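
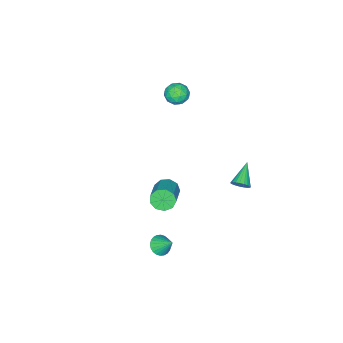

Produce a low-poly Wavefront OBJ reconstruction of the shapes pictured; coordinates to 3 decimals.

v -3.235 0.757 -2.405
v -2.884 0.461 -2.051
v -4.465 0.243 -1.615
v -2.9 0.674 -1.939
v -2.975 0.901 -1.907
v -3.095 1.103 -1.962
v -3.238 1.246 -2.093
v -3.382 1.304 -2.278
v -3.499 1.267 -2.485
v -3.572 1.142 -2.679
v -3.585 0.951 -2.825
v -3.539 0.726 -2.898
v -3.439 0.506 -2.887
v -3.305 0.33 -2.792
v -3.158 0.228 -2.63
v -3.025 0.217 -2.429
v -2.928 0.3 -2.225
v 2.539 0.315 1.744
v 2.947 0.163 1.195
v 4.209 0.972 1.908
v 3.801 1.125 2.456
v 2.721 0.579 1.121
v 3.983 1.388 1.834
v 2.411 0.872 1.339
v 3.673 1.681 2.051
v 2.16 0.904 1.745
v 3.422 1.713 2.458
v 2.087 0.661 2.151
v 3.349 1.47 2.864
v 2.225 0.256 2.366
v 3.487 1.065 3.079
v 2.51 -0.121 2.29
v 3.772 0.688 3.003
v 2.808 -0.294 1.958
v 4.07 0.515 2.671
v 2.981 -0.182 1.526
v 4.243 0.627 2.239
v 3.939 1.056 -1.607
v 4.211 0.64 -1.205
v 3.941 1.884 -0.753
v 4.412 0.746 -1.309
v 4.541 0.9 -1.458
v 4.578 1.077 -1.629
v 4.518 1.251 -1.798
v 4.369 1.395 -1.937
v 4.155 1.488 -2.027
v 3.908 1.515 -2.052
v 3.666 1.472 -2.01
v 3.465 1.366 -1.906
v 3.337 1.213 -1.757
v 3.299 1.035 -1.585
v 3.36 0.861 -1.417
v 3.508 0.717 -1.277
v 3.722 0.624 -1.188
v 3.969 0.597 -1.163
v -3.23 -2.948 3.387
v -2.549 -2.768 3.664
v -3.011 -4.132 3.616
v -2.33 -3.952 3.893
v -2.956 -3.753 4.269
v -3.092 -3.022 4.128
v -2.468 -3.878 3.152
v -2.604 -3.147 3.011
v -2.078 -3.343 3.519
v -2.38 -3.266 4.209
v -3.18 -3.634 3.071
v -3.482 -3.557 3.761
v -2.909 -2.754 3.506
v -2.651 -4.146 3.774
v -3.019 -4.029 3.995
v -2.619 -3.923 4.158
v -3.228 -2.903 3.778
v -2.827 -2.798 3.941
v -3.067 -3.376 4.296
v -2.733 -4.102 3.339
v -2.332 -3.997 3.502
v -2.941 -2.977 3.122
v -2.541 -2.871 3.285
v -2.493 -3.524 2.984
v -2.232 -2.987 3.583
v -2.103 -3.682 3.718
v -2.184 -3.639 3.282
v -2.264 -3.209 3.199
v -2.409 -2.941 3.989
v -2.28 -3.637 4.123
v -2.648 -3.52 4.344
v -2.728 -3.09 4.261
v -2.132 -3.279 3.904
v -3.28 -3.263 3.157
v -3.151 -3.959 3.291
v -2.832 -3.81 3.019
v -2.912 -3.38 2.936
v -3.457 -3.218 3.562
v -3.328 -3.913 3.697
v -3.296 -3.691 4.081
v -3.376 -3.261 3.998
v -3.428 -3.621 3.376
f 2 1 4
f 2 4 3
f 4 1 5
f 4 5 3
f 5 1 6
f 5 6 3
f 6 1 7
f 6 7 3
f 7 1 8
f 7 8 3
f 8 1 9
f 8 9 3
f 9 1 10
f 9 10 3
f 10 1 11
f 10 11 3
f 11 1 12
f 11 12 3
f 12 1 13
f 12 13 3
f 13 1 14
f 13 14 3
f 14 1 15
f 14 15 3
f 15 1 16
f 15 16 3
f 16 1 17
f 16 17 3
f 17 1 2
f 17 2 3
f 19 18 22
f 19 22 20
f 20 22 23
f 20 23 21
f 22 18 24
f 22 24 23
f 23 24 25
f 23 25 21
f 24 18 26
f 24 26 25
f 25 26 27
f 25 27 21
f 26 18 28
f 26 28 27
f 27 28 29
f 27 29 21
f 28 18 30
f 28 30 29
f 29 30 31
f 29 31 21
f 30 18 32
f 30 32 31
f 31 32 33
f 31 33 21
f 32 18 34
f 32 34 33
f 33 34 35
f 33 35 21
f 34 18 36
f 34 36 35
f 35 36 37
f 35 37 21
f 36 18 19
f 36 19 37
f 37 19 20
f 37 20 21
f 39 38 41
f 39 41 40
f 41 38 42
f 41 42 40
f 42 38 43
f 42 43 40
f 43 38 44
f 43 44 40
f 44 38 45
f 44 45 40
f 45 38 46
f 45 46 40
f 46 38 47
f 46 47 40
f 47 38 48
f 47 48 40
f 48 38 49
f 48 49 40
f 49 38 50
f 49 50 40
f 50 38 51
f 50 51 40
f 51 38 52
f 51 52 40
f 52 38 53
f 52 53 40
f 53 38 54
f 53 54 40
f 54 38 55
f 54 55 40
f 55 38 39
f 55 39 40
f 56 93 72
f 93 67 96
f 72 96 61
f 93 96 72
f 56 72 68
f 72 61 73
f 68 73 57
f 72 73 68
f 56 68 77
f 68 57 78
f 77 78 63
f 68 78 77
f 56 77 89
f 77 63 92
f 89 92 66
f 77 92 89
f 56 89 93
f 89 66 97
f 93 97 67
f 89 97 93
f 57 73 84
f 73 61 87
f 84 87 65
f 73 87 84
f 61 96 74
f 96 67 95
f 74 95 60
f 96 95 74
f 67 97 94
f 97 66 90
f 94 90 58
f 97 90 94
f 66 92 91
f 92 63 79
f 91 79 62
f 92 79 91
f 63 78 83
f 78 57 80
f 83 80 64
f 78 80 83
f 59 85 71
f 85 65 86
f 71 86 60
f 85 86 71
f 59 71 69
f 71 60 70
f 69 70 58
f 71 70 69
f 59 69 76
f 69 58 75
f 76 75 62
f 69 75 76
f 59 76 81
f 76 62 82
f 81 82 64
f 76 82 81
f 59 81 85
f 81 64 88
f 85 88 65
f 81 88 85
f 60 86 74
f 86 65 87
f 74 87 61
f 86 87 74
f 58 70 94
f 70 60 95
f 94 95 67
f 70 95 94
f 62 75 91
f 75 58 90
f 91 90 66
f 75 90 91
f 64 82 83
f 82 62 79
f 83 79 63
f 82 79 83
f 65 88 84
f 88 64 80
f 84 80 57
f 88 80 84



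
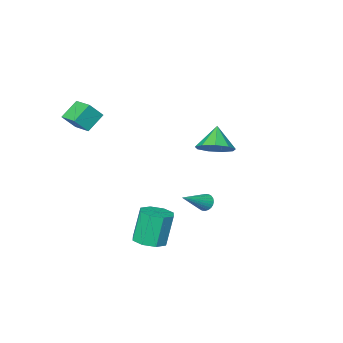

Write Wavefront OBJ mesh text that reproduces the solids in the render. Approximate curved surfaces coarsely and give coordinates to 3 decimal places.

v 1.008 3.702 -0.147
v 1.256 3.401 -0.49
v 2.512 3.878 0.787
v 1.285 3.585 -0.571
v 1.271 3.787 -0.587
v 1.218 3.975 -0.537
v 1.132 4.123 -0.427
v 1.028 4.206 -0.274
v 0.92 4.213 -0.102
v 0.826 4.142 0.063
v 0.759 4.004 0.196
v 0.731 3.82 0.277
v 0.744 3.618 0.293
v 0.798 3.429 0.242
v 0.883 3.282 0.132
v 0.988 3.198 -0.02
v 1.095 3.192 -0.192
v 1.189 3.263 -0.357
v -3.062 -1.051 0.202
v -2.583 -0.391 0.894
v -3.718 -1.789 1.358
v -3.234 -0.119 0.699
v -3.805 -0.284 0.271
v -4.028 -0.807 -0.19
v -3.799 -1.445 -0.467
v -3.226 -1.898 -0.431
v -2.576 -1.955 -0.099
v -2.154 -1.59 0.374
v -2.157 -0.972 0.766
v 2.681 1.302 -3.543
v 3.426 1.772 -3.314
v 2.904 1.688 -1.447
v 2.159 1.218 -1.677
v 2.881 2.185 -3.447
v 2.359 2.1 -1.581
v 2.219 2.08 -3.637
v 1.697 1.996 -1.771
v 1.828 1.52 -3.772
v 1.306 1.436 -1.906
v 1.936 0.832 -3.773
v 1.414 0.748 -1.906
v 2.481 0.42 -3.639
v 1.959 0.335 -1.773
v 3.143 0.524 -3.449
v 2.621 0.44 -1.583
v 3.534 1.084 -3.314
v 3.012 1 -1.448
v 2.708 -3.941 3.475
v 3.414 -4.101 4.33
v 2.713 -2.702 3.704
v 3.418 -2.862 4.559
v 3.702 -3.798 2.681
v 4.407 -3.958 3.536
v 3.706 -2.559 2.91
v 4.412 -2.719 3.765
f 2 1 4
f 2 4 3
f 4 1 5
f 4 5 3
f 5 1 6
f 5 6 3
f 6 1 7
f 6 7 3
f 7 1 8
f 7 8 3
f 8 1 9
f 8 9 3
f 9 1 10
f 9 10 3
f 10 1 11
f 10 11 3
f 11 1 12
f 11 12 3
f 12 1 13
f 12 13 3
f 13 1 14
f 13 14 3
f 14 1 15
f 14 15 3
f 15 1 16
f 15 16 3
f 16 1 17
f 16 17 3
f 17 1 18
f 17 18 3
f 18 1 2
f 18 2 3
f 20 19 22
f 20 22 21
f 22 19 23
f 22 23 21
f 23 19 24
f 23 24 21
f 24 19 25
f 24 25 21
f 25 19 26
f 25 26 21
f 26 19 27
f 26 27 21
f 27 19 28
f 27 28 21
f 28 19 29
f 28 29 21
f 29 19 20
f 29 20 21
f 31 30 34
f 31 34 32
f 32 34 35
f 32 35 33
f 34 30 36
f 34 36 35
f 35 36 37
f 35 37 33
f 36 30 38
f 36 38 37
f 37 38 39
f 37 39 33
f 38 30 40
f 38 40 39
f 39 40 41
f 39 41 33
f 40 30 42
f 40 42 41
f 41 42 43
f 41 43 33
f 42 30 44
f 42 44 43
f 43 44 45
f 43 45 33
f 44 30 46
f 44 46 45
f 45 46 47
f 45 47 33
f 46 30 31
f 46 31 47
f 47 31 32
f 47 32 33
f 49 51 48
f 52 49 48
f 48 51 50
f 50 52 48
f 49 55 51
f 53 49 52
f 53 55 49
f 51 55 50
f 54 52 50
f 50 55 54
f 54 53 52
f 55 53 54



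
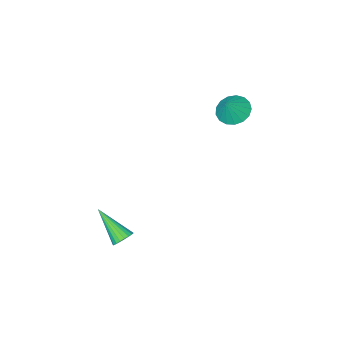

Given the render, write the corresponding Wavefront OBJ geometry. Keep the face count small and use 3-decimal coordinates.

v 2.454 1.131 -3.337
v 2.949 1.061 -3.568
v 2.826 -0.291 -2.103
v 2.994 1.214 -3.404
v 2.946 1.353 -3.229
v 2.812 1.454 -3.073
v 2.617 1.499 -2.962
v 2.394 1.481 -2.917
v 2.181 1.402 -2.944
v 2.015 1.276 -3.039
v 1.926 1.125 -3.185
v 1.927 0.975 -3.358
v 2.02 0.853 -3.528
v 2.188 0.778 -3.664
v 2.401 0.765 -3.744
v 2.624 0.815 -3.754
v 2.818 0.919 -3.691
v -3.705 0.769 2.353
v -3.07 0.318 2.04
v -3.095 0.991 3.267
v -3 0.689 1.903
v -3.092 1.079 1.869
v -3.324 1.398 1.947
v -3.644 1.573 2.117
v -3.977 1.563 2.342
v -4.248 1.372 2.569
v -4.394 1.043 2.747
v -4.383 0.65 2.835
v -4.216 0.285 2.812
v -3.932 0.031 2.684
v -3.596 -0.054 2.481
v -3.284 0.049 2.248
f 2 1 4
f 2 4 3
f 4 1 5
f 4 5 3
f 5 1 6
f 5 6 3
f 6 1 7
f 6 7 3
f 7 1 8
f 7 8 3
f 8 1 9
f 8 9 3
f 9 1 10
f 9 10 3
f 10 1 11
f 10 11 3
f 11 1 12
f 11 12 3
f 12 1 13
f 12 13 3
f 13 1 14
f 13 14 3
f 14 1 15
f 14 15 3
f 15 1 16
f 15 16 3
f 16 1 17
f 16 17 3
f 17 1 2
f 17 2 3
f 19 18 21
f 19 21 20
f 21 18 22
f 21 22 20
f 22 18 23
f 22 23 20
f 23 18 24
f 23 24 20
f 24 18 25
f 24 25 20
f 25 18 26
f 25 26 20
f 26 18 27
f 26 27 20
f 27 18 28
f 27 28 20
f 28 18 29
f 28 29 20
f 29 18 30
f 29 30 20
f 30 18 31
f 30 31 20
f 31 18 32
f 31 32 20
f 32 18 19
f 32 19 20



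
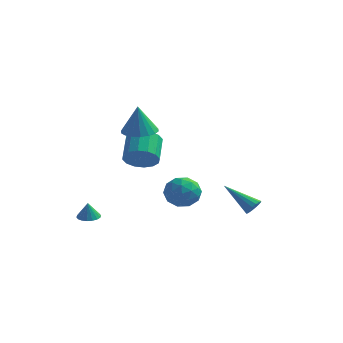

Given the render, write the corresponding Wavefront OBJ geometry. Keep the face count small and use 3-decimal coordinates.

v -2.115 1.759 1.642
v -1.324 1.084 1.659
v -2.205 1.701 3.498
v -1.11 1.494 1.682
v -1.095 1.956 1.697
v -1.283 2.38 1.701
v -1.635 2.68 1.693
v -2.082 2.798 1.675
v -2.536 2.71 1.65
v -2.906 2.433 1.624
v -3.12 2.023 1.601
v -3.134 1.561 1.586
v -2.947 1.138 1.582
v -2.595 0.838 1.59
v -2.148 0.72 1.608
v -1.694 0.808 1.633
v 0.44 3.105 -2.278
v 1.129 2.241 -2.42
v -0.769 2.319 -3.36
v -0.08 1.455 -3.502
v -0.563 1.625 -2.513
v 0.184 2.111 -1.844
v 0.176 2.449 -3.936
v 0.923 2.935 -3.267
v 0.966 1.835 -3.445
v 0.509 1.326 -2.565
v -0.149 3.234 -3.215
v -0.606 2.725 -2.335
v 0.891 2.742 -2.254
v -0.531 1.818 -3.526
v -0.815 1.918 -2.944
v -0.41 1.41 -3.028
v 0.335 2.666 -1.915
v 0.74 2.158 -1.999
v -0.255 1.796 -2.053
v -0.38 2.402 -3.781
v 0.025 1.894 -3.865
v 0.77 3.15 -2.752
v 1.175 2.642 -2.836
v 0.615 2.764 -3.727
v 1.2 1.995 -2.94
v 0.489 1.533 -3.576
v 0.639 2.118 -3.831
v 1.079 2.403 -3.438
v 0.931 1.696 -2.423
v 0.22 1.234 -3.059
v -0.064 1.335 -2.477
v 0.376 1.62 -2.084
v 0.835 1.458 -3.025
v 0.14 3.326 -2.721
v -0.571 2.864 -3.357
v -0.016 2.94 -3.696
v 0.424 3.225 -3.303
v -0.129 3.027 -2.204
v -0.84 2.565 -2.84
v -0.719 2.157 -2.342
v -0.279 2.442 -1.949
v -0.475 3.102 -2.755
v 4.586 1.458 -2.986
v 4.911 1.705 -2.56
v 2.774 1.762 -1.774
v 4.829 1.937 -2.741
v 4.682 2.04 -2.988
v 4.508 1.988 -3.234
v 4.356 1.793 -3.413
v 4.265 1.509 -3.478
v 4.26 1.211 -3.411
v 4.342 0.979 -3.23
v 4.49 0.876 -2.983
v 4.663 0.929 -2.737
v 4.816 1.123 -2.558
v 4.907 1.407 -2.493
v -2.984 -3.297 -2.844
v -2.385 -3.549 -2.853
v -2.996 -3.363 -1.836
v -2.335 -3.264 -2.834
v -2.414 -2.987 -2.817
v -2.606 -2.77 -2.805
v -2.872 -2.659 -2.801
v -3.161 -2.673 -2.806
v -3.415 -2.812 -2.818
v -3.583 -3.046 -2.835
v -3.633 -3.331 -2.854
v -3.554 -3.608 -2.871
v -3.362 -3.825 -2.882
v -3.096 -3.936 -2.886
v -2.807 -3.922 -2.882
v -2.553 -3.783 -2.87
v -2.582 3.048 -1.089
v -1.662 2.949 -0.572
v -2.037 4.353 0.365
v -2.958 4.452 -0.151
v -1.549 3.268 -1.004
v -1.924 4.672 -0.067
v -1.713 3.528 -1.459
v -2.088 4.932 -0.521
v -2.109 3.659 -1.815
v -2.485 5.063 -0.877
v -2.633 3.626 -1.976
v -3.008 5.031 -1.038
v -3.143 3.439 -1.899
v -3.518 4.843 -0.961
v -3.503 3.147 -1.605
v -3.878 4.551 -0.668
v -3.616 2.828 -1.173
v -3.991 4.232 -0.236
v -3.452 2.568 -0.719
v -3.827 3.972 0.219
v -3.055 2.437 -0.363
v -3.431 3.841 0.575
v -2.532 2.469 -0.202
v -2.907 3.874 0.736
v -2.022 2.657 -0.279
v -2.397 4.061 0.659
f 2 1 4
f 2 4 3
f 4 1 5
f 4 5 3
f 5 1 6
f 5 6 3
f 6 1 7
f 6 7 3
f 7 1 8
f 7 8 3
f 8 1 9
f 8 9 3
f 9 1 10
f 9 10 3
f 10 1 11
f 10 11 3
f 11 1 12
f 11 12 3
f 12 1 13
f 12 13 3
f 13 1 14
f 13 14 3
f 14 1 15
f 14 15 3
f 15 1 16
f 15 16 3
f 16 1 2
f 16 2 3
f 17 54 33
f 54 28 57
f 33 57 22
f 54 57 33
f 17 33 29
f 33 22 34
f 29 34 18
f 33 34 29
f 17 29 38
f 29 18 39
f 38 39 24
f 29 39 38
f 17 38 50
f 38 24 53
f 50 53 27
f 38 53 50
f 17 50 54
f 50 27 58
f 54 58 28
f 50 58 54
f 18 34 45
f 34 22 48
f 45 48 26
f 34 48 45
f 22 57 35
f 57 28 56
f 35 56 21
f 57 56 35
f 28 58 55
f 58 27 51
f 55 51 19
f 58 51 55
f 27 53 52
f 53 24 40
f 52 40 23
f 53 40 52
f 24 39 44
f 39 18 41
f 44 41 25
f 39 41 44
f 20 46 32
f 46 26 47
f 32 47 21
f 46 47 32
f 20 32 30
f 32 21 31
f 30 31 19
f 32 31 30
f 20 30 37
f 30 19 36
f 37 36 23
f 30 36 37
f 20 37 42
f 37 23 43
f 42 43 25
f 37 43 42
f 20 42 46
f 42 25 49
f 46 49 26
f 42 49 46
f 21 47 35
f 47 26 48
f 35 48 22
f 47 48 35
f 19 31 55
f 31 21 56
f 55 56 28
f 31 56 55
f 23 36 52
f 36 19 51
f 52 51 27
f 36 51 52
f 25 43 44
f 43 23 40
f 44 40 24
f 43 40 44
f 26 49 45
f 49 25 41
f 45 41 18
f 49 41 45
f 60 59 62
f 60 62 61
f 62 59 63
f 62 63 61
f 63 59 64
f 63 64 61
f 64 59 65
f 64 65 61
f 65 59 66
f 65 66 61
f 66 59 67
f 66 67 61
f 67 59 68
f 67 68 61
f 68 59 69
f 68 69 61
f 69 59 70
f 69 70 61
f 70 59 71
f 70 71 61
f 71 59 72
f 71 72 61
f 72 59 60
f 72 60 61
f 74 73 76
f 74 76 75
f 76 73 77
f 76 77 75
f 77 73 78
f 77 78 75
f 78 73 79
f 78 79 75
f 79 73 80
f 79 80 75
f 80 73 81
f 80 81 75
f 81 73 82
f 81 82 75
f 82 73 83
f 82 83 75
f 83 73 84
f 83 84 75
f 84 73 85
f 84 85 75
f 85 73 86
f 85 86 75
f 86 73 87
f 86 87 75
f 87 73 88
f 87 88 75
f 88 73 74
f 88 74 75
f 90 89 93
f 90 93 91
f 91 93 94
f 91 94 92
f 93 89 95
f 93 95 94
f 94 95 96
f 94 96 92
f 95 89 97
f 95 97 96
f 96 97 98
f 96 98 92
f 97 89 99
f 97 99 98
f 98 99 100
f 98 100 92
f 99 89 101
f 99 101 100
f 100 101 102
f 100 102 92
f 101 89 103
f 101 103 102
f 102 103 104
f 102 104 92
f 103 89 105
f 103 105 104
f 104 105 106
f 104 106 92
f 105 89 107
f 105 107 106
f 106 107 108
f 106 108 92
f 107 89 109
f 107 109 108
f 108 109 110
f 108 110 92
f 109 89 111
f 109 111 110
f 110 111 112
f 110 112 92
f 111 89 113
f 111 113 112
f 112 113 114
f 112 114 92
f 113 89 90
f 113 90 114
f 114 90 91
f 114 91 92



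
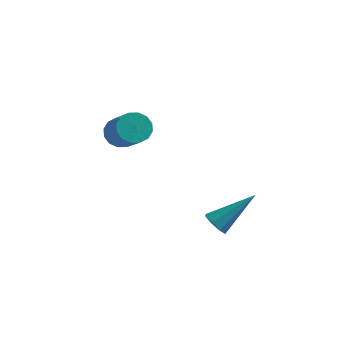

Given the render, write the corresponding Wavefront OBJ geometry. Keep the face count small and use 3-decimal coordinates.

v -4.353 3.625 -0.671
v -3.868 4.041 -0.641
v -3.082 3.052 0.42
v -3.567 2.635 0.391
v -4.076 4.134 -0.401
v -3.29 3.145 0.661
v -4.358 4.091 -0.233
v -3.572 3.102 0.829
v -4.639 3.922 -0.182
v -3.853 2.933 0.88
v -4.843 3.674 -0.262
v -4.057 2.685 0.8
v -4.916 3.413 -0.452
v -4.13 2.424 0.61
v -4.838 3.208 -0.7
v -4.052 2.219 0.361
v -4.63 3.115 -0.941
v -3.844 2.126 0.121
v -4.348 3.158 -1.109
v -3.562 2.169 -0.047
v -4.067 3.327 -1.16
v -3.281 2.338 -0.098
v -3.863 3.575 -1.08
v -3.077 2.586 -0.018
v -3.79 3.836 -0.89
v -3.004 2.847 0.172
v -0.447 1.466 -3.008
v -0.048 1.227 -3.239
v 0.687 2.294 -1.912
v -0.136 1.575 -3.411
v -0.407 1.859 -3.346
v -0.701 1.914 -3.083
v -0.846 1.706 -2.776
v -0.757 1.358 -2.605
v -0.486 1.073 -2.669
v -0.193 1.019 -2.932
f 2 1 5
f 2 5 3
f 3 5 6
f 3 6 4
f 5 1 7
f 5 7 6
f 6 7 8
f 6 8 4
f 7 1 9
f 7 9 8
f 8 9 10
f 8 10 4
f 9 1 11
f 9 11 10
f 10 11 12
f 10 12 4
f 11 1 13
f 11 13 12
f 12 13 14
f 12 14 4
f 13 1 15
f 13 15 14
f 14 15 16
f 14 16 4
f 15 1 17
f 15 17 16
f 16 17 18
f 16 18 4
f 17 1 19
f 17 19 18
f 18 19 20
f 18 20 4
f 19 1 21
f 19 21 20
f 20 21 22
f 20 22 4
f 21 1 23
f 21 23 22
f 22 23 24
f 22 24 4
f 23 1 25
f 23 25 24
f 24 25 26
f 24 26 4
f 25 1 2
f 25 2 26
f 26 2 3
f 26 3 4
f 28 27 30
f 28 30 29
f 30 27 31
f 30 31 29
f 31 27 32
f 31 32 29
f 32 27 33
f 32 33 29
f 33 27 34
f 33 34 29
f 34 27 35
f 34 35 29
f 35 27 36
f 35 36 29
f 36 27 28
f 36 28 29



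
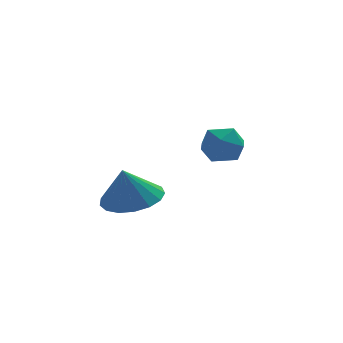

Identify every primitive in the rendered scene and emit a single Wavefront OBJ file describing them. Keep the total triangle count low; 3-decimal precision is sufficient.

v -1.688 -1.119 3.037
v -0.98 -0.471 3.281
v -1.992 -1.241 4.243
v -1.363 -0.2 3.212
v -1.82 -0.14 3.102
v -2.247 -0.305 2.978
v -2.546 -0.655 2.867
v -2.648 -1.112 2.795
v -2.53 -1.571 2.779
v -2.219 -1.926 2.821
v -1.786 -2.096 2.913
v -1.331 -2.043 3.034
v -0.958 -1.777 3.155
v -0.752 -1.361 3.249
v -0.76 -0.89 3.294
v 0.93 1.555 3.712
v 1.223 1.969 4.356
v 2.117 1.631 3.124
v 2.41 2.045 3.768
v 2.215 1.252 3.844
v 1.481 1.205 4.208
v 1.859 2.395 3.272
v 1.125 2.348 3.636
v 1.797 2.488 4.085
v 2.017 1.782 4.438
v 1.323 1.818 3.042
v 1.543 1.112 3.395
f 2 1 4
f 2 4 3
f 4 1 5
f 4 5 3
f 5 1 6
f 5 6 3
f 6 1 7
f 6 7 3
f 7 1 8
f 7 8 3
f 8 1 9
f 8 9 3
f 9 1 10
f 9 10 3
f 10 1 11
f 10 11 3
f 11 1 12
f 11 12 3
f 12 1 13
f 12 13 3
f 13 1 14
f 13 14 3
f 14 1 15
f 14 15 3
f 15 1 2
f 15 2 3
f 16 27 21
f 16 21 17
f 16 17 23
f 16 23 26
f 16 26 27
f 17 21 25
f 21 27 20
f 27 26 18
f 26 23 22
f 23 17 24
f 19 25 20
f 19 20 18
f 19 18 22
f 19 22 24
f 19 24 25
f 20 25 21
f 18 20 27
f 22 18 26
f 24 22 23
f 25 24 17



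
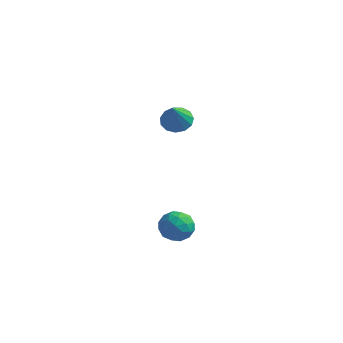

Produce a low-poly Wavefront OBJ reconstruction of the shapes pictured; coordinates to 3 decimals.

v -2.467 3.65 -0.965
v -1.656 3.678 -1.139
v -2.113 2.55 0.505
v -1.741 4.036 -0.851
v -2.056 4.272 -0.598
v -2.502 4.31 -0.462
v -2.937 4.139 -0.486
v -3.222 3.813 -0.661
v -3.268 3.435 -0.933
v -3.059 3.126 -1.215
v -2.663 2.983 -1.418
v -2.204 3.052 -1.476
v -1.829 3.311 -1.373
v 1.172 -2.191 -4.408
v 1.843 -2.461 -3.883
v 0.237 -2.939 -3.597
v 0.908 -3.209 -3.072
v 0.654 -2.352 -3.067
v 1.232 -1.89 -3.568
v 0.848 -3.51 -3.912
v 1.426 -3.048 -4.413
v 1.643 -3.277 -3.577
v 1.523 -2.561 -3.055
v 0.557 -2.839 -4.425
v 0.437 -2.123 -3.903
v 1.589 -2.26 -4.217
v 0.491 -3.14 -3.263
v 0.341 -2.636 -3.26
v 0.736 -2.795 -2.952
v 1.23 -1.925 -4.031
v 1.625 -2.084 -3.723
v 0.926 -2.02 -3.243
v 0.455 -3.316 -3.757
v 0.85 -3.475 -3.449
v 1.344 -2.605 -4.528
v 1.739 -2.764 -4.22
v 1.154 -3.38 -4.237
v 1.866 -2.899 -3.728
v 1.317 -3.338 -3.252
v 1.281 -3.515 -3.745
v 1.621 -3.243 -4.04
v 1.796 -2.478 -3.421
v 1.247 -2.918 -2.945
v 1.097 -2.414 -2.942
v 1.437 -2.142 -3.236
v 1.678 -2.957 -3.241
v 0.833 -2.482 -4.535
v 0.284 -2.922 -4.059
v 0.643 -3.258 -4.244
v 0.983 -2.986 -4.538
v 0.763 -2.062 -4.228
v 0.214 -2.501 -3.752
v 0.459 -2.157 -3.44
v 0.799 -1.885 -3.735
v 0.402 -2.443 -4.239
f 2 1 4
f 2 4 3
f 4 1 5
f 4 5 3
f 5 1 6
f 5 6 3
f 6 1 7
f 6 7 3
f 7 1 8
f 7 8 3
f 8 1 9
f 8 9 3
f 9 1 10
f 9 10 3
f 10 1 11
f 10 11 3
f 11 1 12
f 11 12 3
f 12 1 13
f 12 13 3
f 13 1 2
f 13 2 3
f 14 51 30
f 51 25 54
f 30 54 19
f 51 54 30
f 14 30 26
f 30 19 31
f 26 31 15
f 30 31 26
f 14 26 35
f 26 15 36
f 35 36 21
f 26 36 35
f 14 35 47
f 35 21 50
f 47 50 24
f 35 50 47
f 14 47 51
f 47 24 55
f 51 55 25
f 47 55 51
f 15 31 42
f 31 19 45
f 42 45 23
f 31 45 42
f 19 54 32
f 54 25 53
f 32 53 18
f 54 53 32
f 25 55 52
f 55 24 48
f 52 48 16
f 55 48 52
f 24 50 49
f 50 21 37
f 49 37 20
f 50 37 49
f 21 36 41
f 36 15 38
f 41 38 22
f 36 38 41
f 17 43 29
f 43 23 44
f 29 44 18
f 43 44 29
f 17 29 27
f 29 18 28
f 27 28 16
f 29 28 27
f 17 27 34
f 27 16 33
f 34 33 20
f 27 33 34
f 17 34 39
f 34 20 40
f 39 40 22
f 34 40 39
f 17 39 43
f 39 22 46
f 43 46 23
f 39 46 43
f 18 44 32
f 44 23 45
f 32 45 19
f 44 45 32
f 16 28 52
f 28 18 53
f 52 53 25
f 28 53 52
f 20 33 49
f 33 16 48
f 49 48 24
f 33 48 49
f 22 40 41
f 40 20 37
f 41 37 21
f 40 37 41
f 23 46 42
f 46 22 38
f 42 38 15
f 46 38 42



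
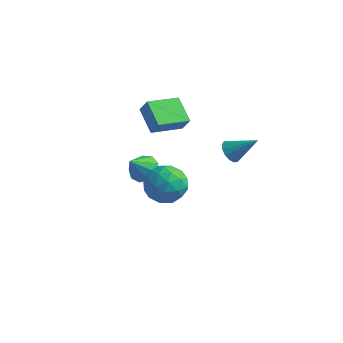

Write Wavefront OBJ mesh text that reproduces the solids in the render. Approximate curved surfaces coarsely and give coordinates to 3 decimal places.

v 0.458 -0.999 3.393
v 1.27 -1.034 4.125
v 0.47 -2.766 3.295
v 1.282 -2.801 4.027
v 0.281 -2.487 4.335
v 0.273 -1.395 4.396
v 1.467 -2.405 3.024
v 1.459 -1.313 3.085
v 1.893 -1.903 3.897
v 1.161 -1.954 4.707
v 0.579 -1.846 2.713
v -0.153 -1.897 3.523
v 0.862 -0.862 3.768
v 0.878 -2.938 3.652
v 0.289 -2.754 3.833
v 0.766 -2.774 4.264
v 0.277 -1.074 3.927
v 0.754 -1.094 4.357
v 0.173 -1.948 4.481
v 0.986 -2.706 3.063
v 1.463 -2.726 3.493
v 0.974 -1.026 3.156
v 1.451 -1.046 3.587
v 1.567 -1.852 2.939
v 1.706 -1.393 4.064
v 1.714 -2.431 4.006
v 1.822 -2.199 3.417
v 1.817 -1.557 3.452
v 1.276 -1.423 4.54
v 1.283 -2.461 4.482
v 0.695 -2.276 4.664
v 0.69 -1.635 4.699
v 1.642 -1.933 4.406
v 0.457 -1.339 2.938
v 0.464 -2.377 2.88
v 1.05 -2.165 2.721
v 1.045 -1.524 2.756
v 0.026 -1.369 3.414
v 0.034 -2.407 3.356
v -0.077 -2.243 3.968
v -0.082 -1.601 4.003
v 0.098 -1.867 3.014
v -3.184 3.473 3.477
v -2.734 3.4 4.288
v -2.204 4.913 3.062
v -1.754 4.84 3.873
v -2.126 2.56 2.807
v -1.676 2.487 3.618
v -1.146 4 2.392
v -0.696 3.927 3.203
v -2.292 2.09 0.351
v -1.497 1.945 0.488
v -2.628 1.29 1.449
v -1.661 2.402 0.77
v -2.12 2.712 0.856
v -2.66 2.732 0.706
v -3.028 2.451 0.389
v -3.052 2.001 0.054
v -2.721 1.593 -0.142
v -2.189 1.418 -0.107
v -1.706 1.557 0.141
v 1.928 2.874 2.683
v 2.319 3.017 2.171
v 3.152 3.226 3.717
v 2.167 3.312 2.251
v 1.951 3.49 2.447
v 1.729 3.503 2.706
v 1.56 3.348 2.959
v 1.489 3.065 3.138
v 1.537 2.732 3.195
v 1.689 2.437 3.116
v 1.905 2.259 2.92
v 2.127 2.246 2.661
v 2.296 2.401 2.408
v 2.367 2.683 2.229
f 1 38 17
f 38 12 41
f 17 41 6
f 38 41 17
f 1 17 13
f 17 6 18
f 13 18 2
f 17 18 13
f 1 13 22
f 13 2 23
f 22 23 8
f 13 23 22
f 1 22 34
f 22 8 37
f 34 37 11
f 22 37 34
f 1 34 38
f 34 11 42
f 38 42 12
f 34 42 38
f 2 18 29
f 18 6 32
f 29 32 10
f 18 32 29
f 6 41 19
f 41 12 40
f 19 40 5
f 41 40 19
f 12 42 39
f 42 11 35
f 39 35 3
f 42 35 39
f 11 37 36
f 37 8 24
f 36 24 7
f 37 24 36
f 8 23 28
f 23 2 25
f 28 25 9
f 23 25 28
f 4 30 16
f 30 10 31
f 16 31 5
f 30 31 16
f 4 16 14
f 16 5 15
f 14 15 3
f 16 15 14
f 4 14 21
f 14 3 20
f 21 20 7
f 14 20 21
f 4 21 26
f 21 7 27
f 26 27 9
f 21 27 26
f 4 26 30
f 26 9 33
f 30 33 10
f 26 33 30
f 5 31 19
f 31 10 32
f 19 32 6
f 31 32 19
f 3 15 39
f 15 5 40
f 39 40 12
f 15 40 39
f 7 20 36
f 20 3 35
f 36 35 11
f 20 35 36
f 9 27 28
f 27 7 24
f 28 24 8
f 27 24 28
f 10 33 29
f 33 9 25
f 29 25 2
f 33 25 29
f 44 46 43
f 47 44 43
f 43 46 45
f 45 47 43
f 44 50 46
f 48 44 47
f 48 50 44
f 46 50 45
f 49 47 45
f 45 50 49
f 49 48 47
f 50 48 49
f 52 51 54
f 52 54 53
f 54 51 55
f 54 55 53
f 55 51 56
f 55 56 53
f 56 51 57
f 56 57 53
f 57 51 58
f 57 58 53
f 58 51 59
f 58 59 53
f 59 51 60
f 59 60 53
f 60 51 61
f 60 61 53
f 61 51 52
f 61 52 53
f 63 62 65
f 63 65 64
f 65 62 66
f 65 66 64
f 66 62 67
f 66 67 64
f 67 62 68
f 67 68 64
f 68 62 69
f 68 69 64
f 69 62 70
f 69 70 64
f 70 62 71
f 70 71 64
f 71 62 72
f 71 72 64
f 72 62 73
f 72 73 64
f 73 62 74
f 73 74 64
f 74 62 75
f 74 75 64
f 75 62 63
f 75 63 64



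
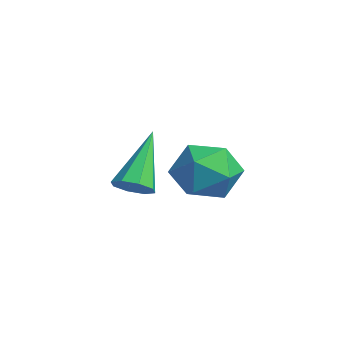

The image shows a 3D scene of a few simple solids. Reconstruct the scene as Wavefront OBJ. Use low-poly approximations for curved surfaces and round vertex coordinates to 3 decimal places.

v -2.894 3.851 0.113
v -2.057 4.198 -0.333
v -2.463 2.322 -0.267
v -1.626 2.669 -0.713
v -1.724 2.726 0.29
v -1.99 3.671 0.525
v -2.53 2.849 -1.125
v -2.796 3.794 -0.89
v -1.833 3.579 -1.098
v -1.334 3.502 -0.224
v -3.186 3.018 -0.376
v -2.687 2.941 0.498
v -0.323 0.644 0.233
v -0.096 0.281 0.579
v -1.177 1.456 1.647
v 0.142 0.624 0.526
v 0.108 0.979 0.302
v -0.178 1.137 0.038
v -0.55 1.007 -0.112
v -0.788 0.665 -0.059
v -0.754 0.31 0.165
v -0.468 0.151 0.429
f 1 12 6
f 1 6 2
f 1 2 8
f 1 8 11
f 1 11 12
f 2 6 10
f 6 12 5
f 12 11 3
f 11 8 7
f 8 2 9
f 4 10 5
f 4 5 3
f 4 3 7
f 4 7 9
f 4 9 10
f 5 10 6
f 3 5 12
f 7 3 11
f 9 7 8
f 10 9 2
f 14 13 16
f 14 16 15
f 16 13 17
f 16 17 15
f 17 13 18
f 17 18 15
f 18 13 19
f 18 19 15
f 19 13 20
f 19 20 15
f 20 13 21
f 20 21 15
f 21 13 22
f 21 22 15
f 22 13 14
f 22 14 15



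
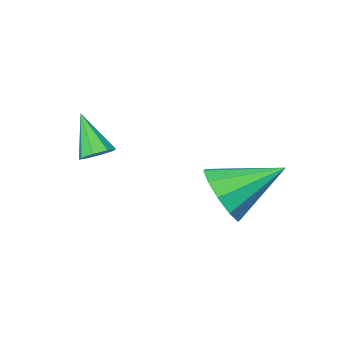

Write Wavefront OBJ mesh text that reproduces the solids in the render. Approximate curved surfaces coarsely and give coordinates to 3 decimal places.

v -3.078 2.222 1.708
v -2.532 2.393 2.503
v -4.602 2.878 2.612
v -2.522 2.891 2.158
v -2.724 3.133 1.641
v -3.062 3.027 1.15
v -3.406 2.613 0.871
v -3.624 2.05 0.912
v -3.634 1.552 1.257
v -3.431 1.31 1.774
v -3.094 1.416 2.266
v -2.75 1.83 2.544
v -0.726 -0.164 2.75
v -0.214 -0.095 2.81
v -0.734 -1.076 3.85
v -0.429 0.164 3.023
v -0.817 0.231 3.076
v -1.153 0.067 2.938
v -1.238 -0.232 2.689
v -1.024 -0.491 2.476
v -0.635 -0.558 2.423
v -0.3 -0.394 2.561
f 2 1 4
f 2 4 3
f 4 1 5
f 4 5 3
f 5 1 6
f 5 6 3
f 6 1 7
f 6 7 3
f 7 1 8
f 7 8 3
f 8 1 9
f 8 9 3
f 9 1 10
f 9 10 3
f 10 1 11
f 10 11 3
f 11 1 12
f 11 12 3
f 12 1 2
f 12 2 3
f 14 13 16
f 14 16 15
f 16 13 17
f 16 17 15
f 17 13 18
f 17 18 15
f 18 13 19
f 18 19 15
f 19 13 20
f 19 20 15
f 20 13 21
f 20 21 15
f 21 13 22
f 21 22 15
f 22 13 14
f 22 14 15



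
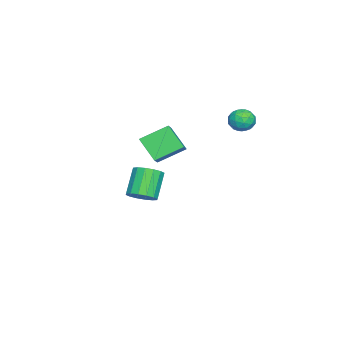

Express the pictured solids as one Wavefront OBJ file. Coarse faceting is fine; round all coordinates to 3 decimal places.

v -1.815 2.097 1.769
v -1.337 1.796 1.314
v -2.443 1.104 1.766
v -1.965 0.803 1.311
v -1.773 0.946 1.996
v -1.386 1.559 1.998
v -2.394 1.341 1.082
v -2.007 1.954 1.084
v -1.695 1.329 0.889
v -1.311 1.084 1.454
v -2.469 1.816 1.626
v -2.085 1.571 2.191
v -1.521 2.033 1.542
v -2.259 0.867 1.538
v -2.146 0.951 1.941
v -1.865 0.774 1.674
v -1.55 1.894 1.944
v -1.269 1.717 1.676
v -1.525 1.218 2.077
v -2.511 1.183 1.404
v -2.23 1.006 1.136
v -1.915 2.126 1.406
v -1.634 1.949 1.139
v -2.255 1.682 1.003
v -1.451 1.582 1.025
v -1.819 0.999 1.023
v -2.072 1.315 0.888
v -1.844 1.675 0.889
v -1.225 1.438 1.357
v -1.594 0.855 1.355
v -1.481 0.939 1.758
v -1.253 1.299 1.759
v -1.435 1.164 1.107
v -2.186 2.045 1.725
v -2.555 1.462 1.723
v -2.527 1.601 1.321
v -2.299 1.961 1.322
v -1.961 1.901 2.057
v -2.329 1.318 2.055
v -1.936 1.225 2.191
v -1.708 1.585 2.192
v -2.345 1.736 1.973
v -1.046 -3.327 -4.084
v -0.432 -3.297 -3.557
v -1.519 -3.283 -2.289
v -2.134 -3.313 -2.816
v -0.523 -2.896 -3.64
v -1.611 -2.882 -2.372
v -0.755 -2.611 -3.842
v -1.842 -2.597 -2.574
v -1.065 -2.517 -4.108
v -2.152 -2.504 -2.841
v -1.37 -2.641 -4.368
v -2.457 -2.627 -3.101
v -1.588 -2.948 -4.552
v -2.675 -2.935 -3.285
v -1.661 -3.357 -4.611
v -2.748 -3.343 -3.343
v -1.569 -3.758 -4.528
v -2.657 -3.744 -3.26
v -1.338 -4.043 -4.326
v -2.425 -4.029 -3.058
v -1.028 -4.136 -4.059
v -2.115 -4.123 -2.792
v -0.723 -4.013 -3.799
v -1.81 -3.999 -2.532
v -0.505 -3.705 -3.615
v -1.592 -3.692 -2.348
v 3.813 -1.826 2.567
v 3.144 -0.648 3.279
v 2.883 -1.978 1.944
v 2.213 -0.801 2.656
v 4.327 -0.939 1.584
v 3.657 0.238 2.296
v 3.396 -1.092 0.961
v 2.727 0.086 1.673
f 1 38 17
f 38 12 41
f 17 41 6
f 38 41 17
f 1 17 13
f 17 6 18
f 13 18 2
f 17 18 13
f 1 13 22
f 13 2 23
f 22 23 8
f 13 23 22
f 1 22 34
f 22 8 37
f 34 37 11
f 22 37 34
f 1 34 38
f 34 11 42
f 38 42 12
f 34 42 38
f 2 18 29
f 18 6 32
f 29 32 10
f 18 32 29
f 6 41 19
f 41 12 40
f 19 40 5
f 41 40 19
f 12 42 39
f 42 11 35
f 39 35 3
f 42 35 39
f 11 37 36
f 37 8 24
f 36 24 7
f 37 24 36
f 8 23 28
f 23 2 25
f 28 25 9
f 23 25 28
f 4 30 16
f 30 10 31
f 16 31 5
f 30 31 16
f 4 16 14
f 16 5 15
f 14 15 3
f 16 15 14
f 4 14 21
f 14 3 20
f 21 20 7
f 14 20 21
f 4 21 26
f 21 7 27
f 26 27 9
f 21 27 26
f 4 26 30
f 26 9 33
f 30 33 10
f 26 33 30
f 5 31 19
f 31 10 32
f 19 32 6
f 31 32 19
f 3 15 39
f 15 5 40
f 39 40 12
f 15 40 39
f 7 20 36
f 20 3 35
f 36 35 11
f 20 35 36
f 9 27 28
f 27 7 24
f 28 24 8
f 27 24 28
f 10 33 29
f 33 9 25
f 29 25 2
f 33 25 29
f 44 43 47
f 44 47 45
f 45 47 48
f 45 48 46
f 47 43 49
f 47 49 48
f 48 49 50
f 48 50 46
f 49 43 51
f 49 51 50
f 50 51 52
f 50 52 46
f 51 43 53
f 51 53 52
f 52 53 54
f 52 54 46
f 53 43 55
f 53 55 54
f 54 55 56
f 54 56 46
f 55 43 57
f 55 57 56
f 56 57 58
f 56 58 46
f 57 43 59
f 57 59 58
f 58 59 60
f 58 60 46
f 59 43 61
f 59 61 60
f 60 61 62
f 60 62 46
f 61 43 63
f 61 63 62
f 62 63 64
f 62 64 46
f 63 43 65
f 63 65 64
f 64 65 66
f 64 66 46
f 65 43 67
f 65 67 66
f 66 67 68
f 66 68 46
f 67 43 44
f 67 44 68
f 68 44 45
f 68 45 46
f 70 72 69
f 73 70 69
f 69 72 71
f 71 73 69
f 70 76 72
f 74 70 73
f 74 76 70
f 72 76 71
f 75 73 71
f 71 76 75
f 75 74 73
f 76 74 75



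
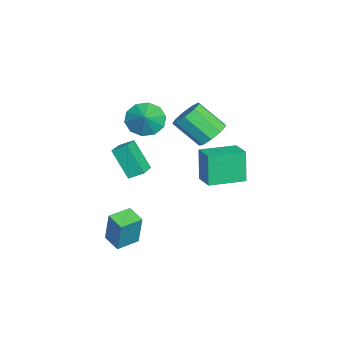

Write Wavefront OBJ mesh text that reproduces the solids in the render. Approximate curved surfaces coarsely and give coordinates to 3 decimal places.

v -1.992 2.84 -0.571
v -1.092 2.862 -0.302
v -1.447 1.482 1
v -2.348 1.46 0.731
v -1.435 3.279 0.046
v -1.791 1.899 1.348
v -2.04 3.491 0.106
v -2.395 2.111 1.408
v -2.622 3.398 -0.151
v -2.977 2.018 1.151
v -2.909 3.044 -0.605
v -3.265 1.664 0.697
v -2.768 2.595 -1.042
v -3.123 1.215 0.259
v -2.263 2.26 -1.259
v -2.619 0.88 0.042
v -1.632 2.197 -1.154
v -1.988 0.817 0.147
v -1.17 2.434 -0.776
v -1.525 1.054 0.525
v 2.981 -0.901 -4.388
v 3.326 -0.659 -2.546
v 3.726 -0.213 -4.618
v 4.07 0.03 -2.776
v 3.81 -1.81 -4.424
v 4.154 -1.567 -2.582
v 4.554 -1.121 -4.654
v 4.899 -0.879 -2.812
v -0.162 -0.32 1.535
v 0.353 0.21 0.817
v 0.782 -0.22 2.285
v 0.026 0.626 1.172
v -0.372 0.68 1.666
v -0.69 0.352 2.109
v -0.806 -0.232 2.333
v -0.677 -0.85 2.252
v -0.35 -1.265 1.897
v 0.048 -1.32 1.404
v 0.366 -0.992 0.96
v 0.482 -0.408 0.736
v -0.437 2.308 -2.8
v -0.88 2.237 -0.963
v -1.32 4.097 -2.944
v -1.763 4.026 -1.108
v 0.663 2.874 -2.512
v 0.22 2.803 -0.676
v -0.22 4.663 -2.657
v -0.663 4.592 -0.82
v -1.653 -1.86 -1.439
v -1.611 -1.069 -0.971
v -1.052 -0.954 -3.022
v -1.01 -0.163 -2.553
v -0.61 -2.077 -1.167
v -0.568 -1.286 -0.698
v -0.009 -1.171 -2.749
v 0.033 -0.38 -2.281
f 2 1 5
f 2 5 3
f 3 5 6
f 3 6 4
f 5 1 7
f 5 7 6
f 6 7 8
f 6 8 4
f 7 1 9
f 7 9 8
f 8 9 10
f 8 10 4
f 9 1 11
f 9 11 10
f 10 11 12
f 10 12 4
f 11 1 13
f 11 13 12
f 12 13 14
f 12 14 4
f 13 1 15
f 13 15 14
f 14 15 16
f 14 16 4
f 15 1 17
f 15 17 16
f 16 17 18
f 16 18 4
f 17 1 19
f 17 19 18
f 18 19 20
f 18 20 4
f 19 1 2
f 19 2 20
f 20 2 3
f 20 3 4
f 22 24 21
f 25 22 21
f 21 24 23
f 23 25 21
f 22 28 24
f 26 22 25
f 26 28 22
f 24 28 23
f 27 25 23
f 23 28 27
f 27 26 25
f 28 26 27
f 30 29 32
f 30 32 31
f 32 29 33
f 32 33 31
f 33 29 34
f 33 34 31
f 34 29 35
f 34 35 31
f 35 29 36
f 35 36 31
f 36 29 37
f 36 37 31
f 37 29 38
f 37 38 31
f 38 29 39
f 38 39 31
f 39 29 40
f 39 40 31
f 40 29 30
f 40 30 31
f 42 44 41
f 45 42 41
f 41 44 43
f 43 45 41
f 42 48 44
f 46 42 45
f 46 48 42
f 44 48 43
f 47 45 43
f 43 48 47
f 47 46 45
f 48 46 47
f 50 52 49
f 53 50 49
f 49 52 51
f 51 53 49
f 50 56 52
f 54 50 53
f 54 56 50
f 52 56 51
f 55 53 51
f 51 56 55
f 55 54 53
f 56 54 55



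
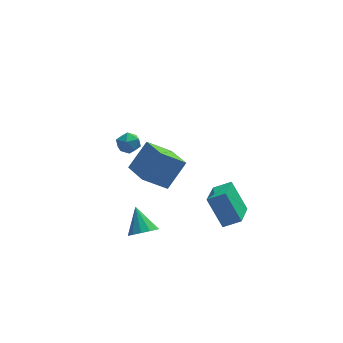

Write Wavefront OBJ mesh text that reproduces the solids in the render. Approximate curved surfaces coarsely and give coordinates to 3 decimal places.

v -3.386 -1.033 2.911
v -3.066 -0.559 3.47
v -2.574 -1.981 3.25
v -2.254 -1.507 3.809
v -3.001 -1.779 3.895
v -3.502 -1.193 3.686
v -2.138 -1.347 3.034
v -2.639 -0.761 2.825
v -2.295 -0.753 3.546
v -2.828 -1.02 4.078
v -2.812 -1.52 2.642
v -3.345 -1.787 3.174
v 1.933 -4.668 -1.932
v 1.189 -3.713 -0.192
v 2.682 -2.737 -2.672
v 1.938 -1.781 -0.933
v 2.962 -4.859 -1.387
v 2.218 -3.903 0.352
v 3.711 -2.927 -2.128
v 2.967 -1.972 -0.388
v -0.02 2.131 -4.149
v -1.572 1.998 -2.912
v -0.551 4.079 -4.606
v -2.104 3.945 -3.368
v 1.224 2.855 -2.512
v -0.329 2.721 -1.274
v 0.692 4.802 -2.968
v -0.86 4.669 -1.731
v -2.393 -3.536 -2.762
v -1.94 -2.922 -3.276
v -2.627 -2.304 -1.498
v -2.44 -2.882 -3.408
v -2.925 -3.049 -3.334
v -3.241 -3.371 -3.079
v -3.289 -3.745 -2.723
v -3.052 -4.053 -2.38
v -2.606 -4.196 -2.158
v -2.093 -4.13 -2.127
v -1.675 -3.875 -2.299
v -1.485 -3.513 -2.617
v -1.584 -3.158 -2.981
f 1 12 6
f 1 6 2
f 1 2 8
f 1 8 11
f 1 11 12
f 2 6 10
f 6 12 5
f 12 11 3
f 11 8 7
f 8 2 9
f 4 10 5
f 4 5 3
f 4 3 7
f 4 7 9
f 4 9 10
f 5 10 6
f 3 5 12
f 7 3 11
f 9 7 8
f 10 9 2
f 14 16 13
f 17 14 13
f 13 16 15
f 15 17 13
f 14 20 16
f 18 14 17
f 18 20 14
f 16 20 15
f 19 17 15
f 15 20 19
f 19 18 17
f 20 18 19
f 22 24 21
f 25 22 21
f 21 24 23
f 23 25 21
f 22 28 24
f 26 22 25
f 26 28 22
f 24 28 23
f 27 25 23
f 23 28 27
f 27 26 25
f 28 26 27
f 30 29 32
f 30 32 31
f 32 29 33
f 32 33 31
f 33 29 34
f 33 34 31
f 34 29 35
f 34 35 31
f 35 29 36
f 35 36 31
f 36 29 37
f 36 37 31
f 37 29 38
f 37 38 31
f 38 29 39
f 38 39 31
f 39 29 40
f 39 40 31
f 40 29 41
f 40 41 31
f 41 29 30
f 41 30 31



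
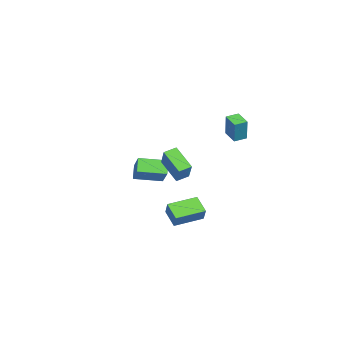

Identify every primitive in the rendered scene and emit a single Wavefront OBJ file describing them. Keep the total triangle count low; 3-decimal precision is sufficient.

v -3.401 -3.305 -1.254
v -4.125 -3.413 -0.46
v -3.938 -1.606 -1.513
v -4.662 -1.714 -0.718
v -2.198 -2.746 -0.082
v -2.922 -2.854 0.713
v -2.735 -1.047 -0.34
v -3.459 -1.155 0.454
v -2.072 0.406 -0.099
v -2.935 -0.7 0.98
v -1.003 0.812 1.173
v -1.866 -0.294 2.252
v -1.554 -0.226 -0.332
v -2.417 -1.332 0.747
v -0.485 0.18 0.94
v -1.348 -0.926 2.019
v 4.344 0.997 -1.109
v 3.576 0.339 -0.444
v 3.318 2.443 -0.861
v 2.551 1.785 -0.196
v 4.889 1.235 -0.244
v 4.122 0.577 0.421
v 3.864 2.681 0.004
v 3.096 2.023 0.669
v -3.513 2.263 3.007
v -3.057 2.37 4.515
v -4.023 2.909 3.115
v -3.567 3.016 4.624
v -2.713 2.944 2.716
v -2.257 3.051 4.225
v -3.223 3.59 2.825
v -2.767 3.697 4.333
f 2 4 1
f 5 2 1
f 1 4 3
f 3 5 1
f 2 8 4
f 6 2 5
f 6 8 2
f 4 8 3
f 7 5 3
f 3 8 7
f 7 6 5
f 8 6 7
f 10 12 9
f 13 10 9
f 9 12 11
f 11 13 9
f 10 16 12
f 14 10 13
f 14 16 10
f 12 16 11
f 15 13 11
f 11 16 15
f 15 14 13
f 16 14 15
f 18 20 17
f 21 18 17
f 17 20 19
f 19 21 17
f 18 24 20
f 22 18 21
f 22 24 18
f 20 24 19
f 23 21 19
f 19 24 23
f 23 22 21
f 24 22 23
f 26 28 25
f 29 26 25
f 25 28 27
f 27 29 25
f 26 32 28
f 30 26 29
f 30 32 26
f 28 32 27
f 31 29 27
f 27 32 31
f 31 30 29
f 32 30 31



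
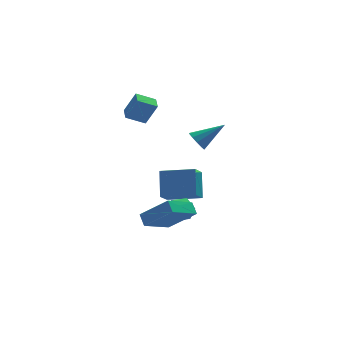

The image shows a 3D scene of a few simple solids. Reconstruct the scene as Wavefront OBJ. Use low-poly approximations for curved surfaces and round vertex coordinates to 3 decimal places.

v -4.712 2.156 2.934
v -4.053 1.938 4.32
v -4.582 3.124 3.024
v -3.924 2.906 4.411
v -3.556 2.054 2.369
v -2.898 1.836 3.756
v -3.427 3.022 2.46
v -2.768 2.804 3.846
v -1.076 0.011 1.645
v -0.726 0.365 1.097
v 0.576 0.069 2.735
v -0.917 0.679 1.369
v -1.168 0.739 1.746
v -1.384 0.52 2.085
v -1.482 0.107 2.256
v -1.425 -0.342 2.193
v -1.235 -0.656 1.921
v -0.984 -0.716 1.543
v -0.768 -0.497 1.205
v -0.669 -0.084 1.034
v -4.985 -3.626 -2.589
v -5.078 -2.949 -2.067
v -3.379 -2.687 -3.519
v -3.472 -2.01 -2.997
v -3.608 -4.55 -1.143
v -3.701 -3.873 -0.621
v -2.002 -3.611 -2.073
v -2.095 -2.934 -1.551
v -3.212 -1.422 -2.902
v -2.737 -0.721 -2.554
v -1.963 -1.999 -3.446
v -1.488 -1.298 -3.098
v -1.865 -1.917 -2.54
v -2.637 -1.561 -2.204
v -2.063 -1.159 -3.796
v -2.835 -0.803 -3.46
v -2.027 -0.559 -3.107
v -1.905 -1.028 -2.33
v -2.795 -1.692 -3.67
v -2.673 -2.161 -2.893
v -2.598 2.583 -4.186
v -2.337 3.789 -2.702
v -1.938 3.569 -5.103
v -1.677 4.775 -3.619
v -0.663 1.665 -3.781
v -0.402 2.871 -2.297
v -0.003 2.651 -4.698
v 0.258 3.857 -3.214
f 2 4 1
f 5 2 1
f 1 4 3
f 3 5 1
f 2 8 4
f 6 2 5
f 6 8 2
f 4 8 3
f 7 5 3
f 3 8 7
f 7 6 5
f 8 6 7
f 10 9 12
f 10 12 11
f 12 9 13
f 12 13 11
f 13 9 14
f 13 14 11
f 14 9 15
f 14 15 11
f 15 9 16
f 15 16 11
f 16 9 17
f 16 17 11
f 17 9 18
f 17 18 11
f 18 9 19
f 18 19 11
f 19 9 20
f 19 20 11
f 20 9 10
f 20 10 11
f 22 24 21
f 25 22 21
f 21 24 23
f 23 25 21
f 22 28 24
f 26 22 25
f 26 28 22
f 24 28 23
f 27 25 23
f 23 28 27
f 27 26 25
f 28 26 27
f 29 40 34
f 29 34 30
f 29 30 36
f 29 36 39
f 29 39 40
f 30 34 38
f 34 40 33
f 40 39 31
f 39 36 35
f 36 30 37
f 32 38 33
f 32 33 31
f 32 31 35
f 32 35 37
f 32 37 38
f 33 38 34
f 31 33 40
f 35 31 39
f 37 35 36
f 38 37 30
f 42 44 41
f 45 42 41
f 41 44 43
f 43 45 41
f 42 48 44
f 46 42 45
f 46 48 42
f 44 48 43
f 47 45 43
f 43 48 47
f 47 46 45
f 48 46 47



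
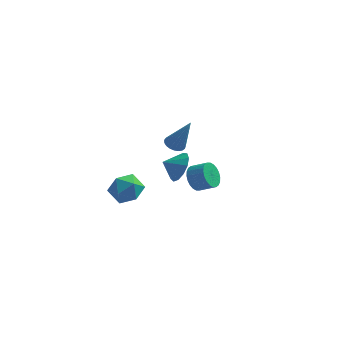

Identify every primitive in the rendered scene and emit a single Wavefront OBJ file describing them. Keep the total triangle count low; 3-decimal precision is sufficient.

v 1.565 -2.322 -0.083
v 1.872 -2.679 -0.73
v 2.762 -2.794 -0.244
v 2.455 -2.438 0.403
v 1.942 -2.38 -0.786
v 2.831 -2.496 -0.3
v 1.954 -2.072 -0.736
v 2.844 -2.188 -0.25
v 1.908 -1.802 -0.586
v 2.797 -1.918 -0.1
v 1.809 -1.612 -0.359
v 2.698 -1.728 0.127
v 1.673 -1.529 -0.09
v 2.562 -1.645 0.395
v 1.52 -1.568 0.179
v 2.41 -1.683 0.665
v 1.375 -1.721 0.409
v 2.264 -1.837 0.895
v 1.258 -1.966 0.564
v 2.148 -2.081 1.05
v 1.189 -2.264 0.62
v 2.078 -2.38 1.106
v 1.176 -2.572 0.57
v 2.066 -2.688 1.056
v 1.223 -2.842 0.42
v 2.112 -2.958 0.906
v 1.322 -3.032 0.193
v 2.211 -3.148 0.679
v 1.458 -3.115 -0.075
v 2.347 -3.231 0.41
v 1.61 -3.077 -0.345
v 2.5 -3.192 0.141
v 1.756 -2.923 -0.575
v 2.645 -3.039 -0.089
v -0.136 0.664 0.339
v 0.419 0.588 0.073
v 0.756 0.456 2.261
v 0.409 0.844 0.105
v 0.305 1.068 0.177
v 0.125 1.223 0.278
v -0.1 1.281 0.389
v -0.332 1.232 0.491
v -0.53 1.085 0.567
v -0.659 0.866 0.603
v -0.699 0.611 0.594
v -0.641 0.366 0.54
v -0.496 0.172 0.452
v -0.288 0.063 0.344
v -0.055 0.058 0.235
v 0.165 0.158 0.144
v 0.332 0.346 0.087
v -2.774 -3.645 -0.75
v -2.356 -2.971 -1.407
v -1.324 -3.749 0.067
v -0.906 -3.075 -0.59
v -1.626 -2.763 0.078
v -2.522 -2.7 -0.427
v -1.158 -4.02 -0.913
v -2.054 -3.957 -1.418
v -1.357 -3.203 -1.508
v -1.646 -2.426 -0.896
v -2.034 -4.294 -0.444
v -2.323 -3.517 0.168
v -0.509 3.622 -3.636
v 0.037 3.528 -2.756
v -1.391 3.298 -3.124
v -0.169 4.076 -2.764
v -0.484 4.48 -3.049
v -0.806 4.612 -3.521
v -1.034 4.429 -4.029
v -1.095 3.99 -4.412
v -0.971 3.434 -4.549
v -0.699 2.938 -4.396
v -0.368 2.659 -4.002
v -0.081 2.685 -3.492
v 0.07 3.009 -3.027
f 2 1 5
f 2 5 3
f 3 5 6
f 3 6 4
f 5 1 7
f 5 7 6
f 6 7 8
f 6 8 4
f 7 1 9
f 7 9 8
f 8 9 10
f 8 10 4
f 9 1 11
f 9 11 10
f 10 11 12
f 10 12 4
f 11 1 13
f 11 13 12
f 12 13 14
f 12 14 4
f 13 1 15
f 13 15 14
f 14 15 16
f 14 16 4
f 15 1 17
f 15 17 16
f 16 17 18
f 16 18 4
f 17 1 19
f 17 19 18
f 18 19 20
f 18 20 4
f 19 1 21
f 19 21 20
f 20 21 22
f 20 22 4
f 21 1 23
f 21 23 22
f 22 23 24
f 22 24 4
f 23 1 25
f 23 25 24
f 24 25 26
f 24 26 4
f 25 1 27
f 25 27 26
f 26 27 28
f 26 28 4
f 27 1 29
f 27 29 28
f 28 29 30
f 28 30 4
f 29 1 31
f 29 31 30
f 30 31 32
f 30 32 4
f 31 1 33
f 31 33 32
f 32 33 34
f 32 34 4
f 33 1 2
f 33 2 34
f 34 2 3
f 34 3 4
f 36 35 38
f 36 38 37
f 38 35 39
f 38 39 37
f 39 35 40
f 39 40 37
f 40 35 41
f 40 41 37
f 41 35 42
f 41 42 37
f 42 35 43
f 42 43 37
f 43 35 44
f 43 44 37
f 44 35 45
f 44 45 37
f 45 35 46
f 45 46 37
f 46 35 47
f 46 47 37
f 47 35 48
f 47 48 37
f 48 35 49
f 48 49 37
f 49 35 50
f 49 50 37
f 50 35 51
f 50 51 37
f 51 35 36
f 51 36 37
f 52 63 57
f 52 57 53
f 52 53 59
f 52 59 62
f 52 62 63
f 53 57 61
f 57 63 56
f 63 62 54
f 62 59 58
f 59 53 60
f 55 61 56
f 55 56 54
f 55 54 58
f 55 58 60
f 55 60 61
f 56 61 57
f 54 56 63
f 58 54 62
f 60 58 59
f 61 60 53
f 65 64 67
f 65 67 66
f 67 64 68
f 67 68 66
f 68 64 69
f 68 69 66
f 69 64 70
f 69 70 66
f 70 64 71
f 70 71 66
f 71 64 72
f 71 72 66
f 72 64 73
f 72 73 66
f 73 64 74
f 73 74 66
f 74 64 75
f 74 75 66
f 75 64 76
f 75 76 66
f 76 64 65
f 76 65 66



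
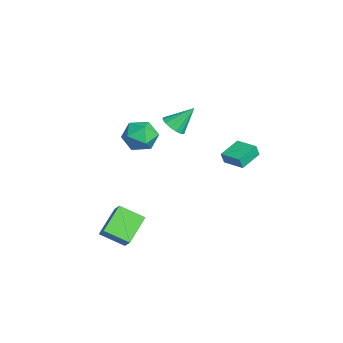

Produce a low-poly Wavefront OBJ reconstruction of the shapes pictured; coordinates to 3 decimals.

v 0.704 -3.622 -2.339
v 1.461 -3.439 -1.534
v 1.238 -2.188 -3.168
v 1.995 -2.005 -2.362
v 2.105 -4.755 -3.398
v 2.862 -4.572 -2.592
v 2.639 -3.321 -4.226
v 3.396 -3.138 -3.421
v -0.03 3.053 0.505
v 0.024 2.832 1.272
v -0.991 4.25 0.917
v -0.937 4.03 1.685
v 1.137 3.93 0.675
v 1.191 3.71 1.443
v 0.176 5.128 1.088
v 0.23 4.907 1.855
v -2.761 0.494 2.246
v -2.02 0.169 2.59
v -2.839 1.766 3.614
v -1.883 0.491 2.299
v -1.982 0.813 1.993
v -2.289 1.05 1.755
v -2.723 1.138 1.648
v -3.168 1.054 1.702
v -3.503 0.819 1.902
v -3.64 0.497 2.194
v -3.541 0.174 2.499
v -3.233 -0.063 2.737
v -2.799 -0.151 2.844
v -2.355 -0.066 2.79
v 0.193 -1.245 3.483
v 1.161 -1.026 4.137
v 0.459 -3.134 3.723
v 1.427 -2.915 4.377
v 0.351 -2.639 4.798
v 0.186 -1.472 4.65
v 1.434 -2.688 3.21
v 1.269 -1.521 3.062
v 1.928 -1.918 3.968
v 1.259 -1.887 4.949
v 0.361 -2.273 2.911
v -0.308 -2.242 3.892
f 2 4 1
f 5 2 1
f 1 4 3
f 3 5 1
f 2 8 4
f 6 2 5
f 6 8 2
f 4 8 3
f 7 5 3
f 3 8 7
f 7 6 5
f 8 6 7
f 10 12 9
f 13 10 9
f 9 12 11
f 11 13 9
f 10 16 12
f 14 10 13
f 14 16 10
f 12 16 11
f 15 13 11
f 11 16 15
f 15 14 13
f 16 14 15
f 18 17 20
f 18 20 19
f 20 17 21
f 20 21 19
f 21 17 22
f 21 22 19
f 22 17 23
f 22 23 19
f 23 17 24
f 23 24 19
f 24 17 25
f 24 25 19
f 25 17 26
f 25 26 19
f 26 17 27
f 26 27 19
f 27 17 28
f 27 28 19
f 28 17 29
f 28 29 19
f 29 17 30
f 29 30 19
f 30 17 18
f 30 18 19
f 31 42 36
f 31 36 32
f 31 32 38
f 31 38 41
f 31 41 42
f 32 36 40
f 36 42 35
f 42 41 33
f 41 38 37
f 38 32 39
f 34 40 35
f 34 35 33
f 34 33 37
f 34 37 39
f 34 39 40
f 35 40 36
f 33 35 42
f 37 33 41
f 39 37 38
f 40 39 32



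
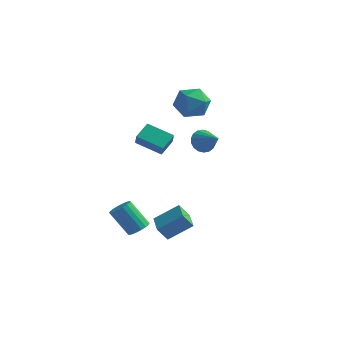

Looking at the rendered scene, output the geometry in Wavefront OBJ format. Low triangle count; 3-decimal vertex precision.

v 0.478 -1.447 2.048
v 0.776 -1.889 2.723
v 0.619 -0.583 2.551
v 0.917 -1.025 3.226
v 1.823 -1.355 1.514
v 2.121 -1.797 2.189
v 1.964 -0.491 2.017
v 2.262 -0.933 2.692
v 2.788 1.181 1.492
v 3.22 1.637 1.183
v 3.852 0.619 2.148
v 3.137 1.786 1.444
v 2.986 1.815 1.714
v 2.795 1.718 1.941
v 2.603 1.515 2.079
v 2.448 1.246 2.1
v 2.36 0.964 2.001
v 2.357 0.725 1.802
v 2.439 0.576 1.541
v 2.59 0.547 1.27
v 2.781 0.644 1.043
v 2.973 0.847 0.906
v 3.129 1.116 0.884
v 3.217 1.398 0.983
v 1.017 -2.179 -3.326
v 1.497 -2.087 -2.961
v 0.522 -2.148 -1.668
v 0.043 -2.241 -2.034
v 1.411 -1.834 -3.013
v 0.436 -1.896 -1.72
v 1.247 -1.65 -3.128
v 0.273 -1.712 -1.835
v 1.038 -1.571 -3.282
v 0.064 -1.633 -1.989
v 0.825 -1.613 -3.444
v -0.15 -1.674 -2.152
v 0.65 -1.766 -3.584
v -0.325 -1.828 -2.291
v 0.547 -2.001 -3.672
v -0.427 -2.063 -2.38
v 0.538 -2.272 -3.692
v -0.437 -2.333 -2.399
v 0.624 -2.524 -3.64
v -0.351 -2.586 -2.347
v 0.787 -2.708 -3.525
v -0.187 -2.77 -2.232
v 0.996 -2.787 -3.371
v 0.022 -2.849 -2.078
v 1.21 -2.746 -3.208
v 0.235 -2.807 -1.916
v 1.385 -2.592 -3.069
v 0.41 -2.654 -1.776
v 1.487 -2.357 -2.98
v 0.513 -2.419 -1.688
v 2.631 -2.746 -2.608
v 2.236 -3.045 -1.894
v 3.633 -2.099 -1.783
v 3.237 -2.398 -1.068
v 3.323 -3.762 -2.652
v 2.927 -4.061 -1.937
v 4.324 -3.115 -1.826
v 3.929 -3.414 -1.112
v 1.033 3.95 3.229
v 2.014 3.701 3.035
v 0.586 2.359 3.005
v 1.567 2.11 2.811
v 1.284 2.39 3.762
v 1.561 3.373 3.9
v 1.039 2.687 2.14
v 1.316 3.67 2.278
v 2.018 2.921 2.362
v 2.169 2.737 3.365
v 0.431 3.323 2.675
v 0.582 3.139 3.678
f 2 4 1
f 5 2 1
f 1 4 3
f 3 5 1
f 2 8 4
f 6 2 5
f 6 8 2
f 4 8 3
f 7 5 3
f 3 8 7
f 7 6 5
f 8 6 7
f 10 9 12
f 10 12 11
f 12 9 13
f 12 13 11
f 13 9 14
f 13 14 11
f 14 9 15
f 14 15 11
f 15 9 16
f 15 16 11
f 16 9 17
f 16 17 11
f 17 9 18
f 17 18 11
f 18 9 19
f 18 19 11
f 19 9 20
f 19 20 11
f 20 9 21
f 20 21 11
f 21 9 22
f 21 22 11
f 22 9 23
f 22 23 11
f 23 9 24
f 23 24 11
f 24 9 10
f 24 10 11
f 26 25 29
f 26 29 27
f 27 29 30
f 27 30 28
f 29 25 31
f 29 31 30
f 30 31 32
f 30 32 28
f 31 25 33
f 31 33 32
f 32 33 34
f 32 34 28
f 33 25 35
f 33 35 34
f 34 35 36
f 34 36 28
f 35 25 37
f 35 37 36
f 36 37 38
f 36 38 28
f 37 25 39
f 37 39 38
f 38 39 40
f 38 40 28
f 39 25 41
f 39 41 40
f 40 41 42
f 40 42 28
f 41 25 43
f 41 43 42
f 42 43 44
f 42 44 28
f 43 25 45
f 43 45 44
f 44 45 46
f 44 46 28
f 45 25 47
f 45 47 46
f 46 47 48
f 46 48 28
f 47 25 49
f 47 49 48
f 48 49 50
f 48 50 28
f 49 25 51
f 49 51 50
f 50 51 52
f 50 52 28
f 51 25 53
f 51 53 52
f 52 53 54
f 52 54 28
f 53 25 26
f 53 26 54
f 54 26 27
f 54 27 28
f 56 58 55
f 59 56 55
f 55 58 57
f 57 59 55
f 56 62 58
f 60 56 59
f 60 62 56
f 58 62 57
f 61 59 57
f 57 62 61
f 61 60 59
f 62 60 61
f 63 74 68
f 63 68 64
f 63 64 70
f 63 70 73
f 63 73 74
f 64 68 72
f 68 74 67
f 74 73 65
f 73 70 69
f 70 64 71
f 66 72 67
f 66 67 65
f 66 65 69
f 66 69 71
f 66 71 72
f 67 72 68
f 65 67 74
f 69 65 73
f 71 69 70
f 72 71 64



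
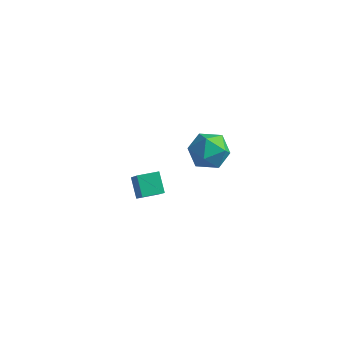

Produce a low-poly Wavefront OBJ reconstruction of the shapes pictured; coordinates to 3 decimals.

v 2.697 -1.578 4.356
v 3.421 -2.605 4.243
v 1.359 -2.375 3.037
v 2.083 -3.402 2.924
v 1.475 -3.175 4.006
v 2.302 -2.682 4.821
v 2.478 -2.298 2.459
v 3.305 -1.805 3.274
v 3.285 -3.05 3.07
v 2.666 -3.592 4.026
v 2.114 -1.388 3.254
v 1.495 -1.93 4.21
v -2.72 -1.481 -4.343
v -3.493 -0.731 -3.403
v -1.816 -0.561 -4.334
v -2.589 0.189 -3.393
v -1.771 -2.429 -2.807
v -2.544 -1.679 -1.866
v -0.867 -1.509 -2.797
v -1.64 -0.759 -1.857
f 1 12 6
f 1 6 2
f 1 2 8
f 1 8 11
f 1 11 12
f 2 6 10
f 6 12 5
f 12 11 3
f 11 8 7
f 8 2 9
f 4 10 5
f 4 5 3
f 4 3 7
f 4 7 9
f 4 9 10
f 5 10 6
f 3 5 12
f 7 3 11
f 9 7 8
f 10 9 2
f 14 16 13
f 17 14 13
f 13 16 15
f 15 17 13
f 14 20 16
f 18 14 17
f 18 20 14
f 16 20 15
f 19 17 15
f 15 20 19
f 19 18 17
f 20 18 19



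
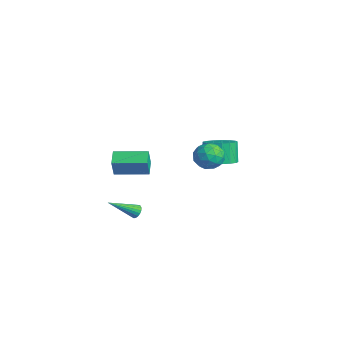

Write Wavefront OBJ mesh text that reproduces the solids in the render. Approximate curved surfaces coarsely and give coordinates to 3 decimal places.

v 0.264 3.728 0.138
v 0.835 2.934 0.571
v 0.206 3.237 1.955
v -0.364 4.032 1.522
v 1.139 3.343 0.62
v 0.51 3.647 2.004
v 1.242 3.841 0.558
v 0.614 4.144 1.941
v 1.122 4.313 0.399
v 0.493 4.616 1.783
v 0.805 4.651 0.181
v 0.176 4.954 1.565
v 0.364 4.778 -0.047
v -0.265 5.081 1.337
v -0.1 4.664 -0.232
v -0.728 4.967 1.152
v -0.48 4.336 -0.333
v -1.108 4.639 1.051
v -0.69 3.869 -0.326
v -1.318 4.172 1.058
v -0.681 3.369 -0.213
v -1.309 3.673 1.171
v -0.455 2.952 -0.019
v -1.084 3.256 1.365
v -0.065 2.713 0.211
v -0.694 3.016 1.595
v 0.4 2.706 0.424
v -0.228 3.01 1.808
v 1.521 -2.718 -1.351
v 2 -2.854 -1.391
v 1.139 -4.402 -0.209
v 1.999 -2.729 -1.207
v 1.904 -2.602 -1.052
v 1.732 -2.498 -0.956
v 1.519 -2.437 -0.938
v 1.306 -2.432 -1.002
v 1.135 -2.484 -1.135
v 1.041 -2.582 -1.311
v 1.042 -2.708 -1.495
v 1.138 -2.835 -1.651
v 1.309 -2.939 -1.747
v 1.523 -2.999 -1.765
v 1.736 -3.004 -1.701
v 1.906 -2.952 -1.567
v 1.652 3.107 1.928
v 2.18 2.58 2.639
v 1.02 1.68 1.341
v 1.548 1.153 2.052
v 0.762 1.757 2.336
v 1.153 2.639 2.698
v 2.047 1.621 1.282
v 2.438 2.503 1.644
v 2.424 1.662 2.24
v 1.63 1.746 2.891
v 1.57 2.514 1.089
v 0.776 2.598 1.74
v 1.972 2.969 2.335
v 1.228 1.291 1.645
v 0.767 1.646 1.812
v 1.077 1.337 2.23
v 1.368 3.003 2.37
v 1.678 2.694 2.788
v 0.845 2.21 2.609
v 1.522 1.566 1.192
v 1.832 1.257 1.61
v 2.123 2.923 1.75
v 2.433 2.614 2.168
v 2.355 2.05 1.371
v 2.425 2.12 2.518
v 2.054 1.281 2.173
v 2.347 1.556 1.721
v 2.577 2.074 1.934
v 1.959 2.169 2.901
v 1.587 1.33 2.556
v 1.125 1.685 2.723
v 1.355 2.203 2.936
v 2.102 1.629 2.667
v 1.613 2.93 1.424
v 1.241 2.091 1.079
v 1.845 2.057 1.044
v 2.075 2.575 1.257
v 1.146 2.979 1.807
v 0.775 2.14 1.462
v 0.623 2.186 2.046
v 0.853 2.704 2.259
v 1.098 2.631 1.313
v 2.296 -4.556 3.012
v 2.589 -4.845 4.225
v 1.45 -4.013 3.346
v 1.742 -4.302 4.558
v 3.438 -2.858 3.142
v 3.73 -3.147 4.354
v 2.591 -2.315 3.475
v 2.884 -2.604 4.688
f 2 1 5
f 2 5 3
f 3 5 6
f 3 6 4
f 5 1 7
f 5 7 6
f 6 7 8
f 6 8 4
f 7 1 9
f 7 9 8
f 8 9 10
f 8 10 4
f 9 1 11
f 9 11 10
f 10 11 12
f 10 12 4
f 11 1 13
f 11 13 12
f 12 13 14
f 12 14 4
f 13 1 15
f 13 15 14
f 14 15 16
f 14 16 4
f 15 1 17
f 15 17 16
f 16 17 18
f 16 18 4
f 17 1 19
f 17 19 18
f 18 19 20
f 18 20 4
f 19 1 21
f 19 21 20
f 20 21 22
f 20 22 4
f 21 1 23
f 21 23 22
f 22 23 24
f 22 24 4
f 23 1 25
f 23 25 24
f 24 25 26
f 24 26 4
f 25 1 27
f 25 27 26
f 26 27 28
f 26 28 4
f 27 1 2
f 27 2 28
f 28 2 3
f 28 3 4
f 30 29 32
f 30 32 31
f 32 29 33
f 32 33 31
f 33 29 34
f 33 34 31
f 34 29 35
f 34 35 31
f 35 29 36
f 35 36 31
f 36 29 37
f 36 37 31
f 37 29 38
f 37 38 31
f 38 29 39
f 38 39 31
f 39 29 40
f 39 40 31
f 40 29 41
f 40 41 31
f 41 29 42
f 41 42 31
f 42 29 43
f 42 43 31
f 43 29 44
f 43 44 31
f 44 29 30
f 44 30 31
f 45 82 61
f 82 56 85
f 61 85 50
f 82 85 61
f 45 61 57
f 61 50 62
f 57 62 46
f 61 62 57
f 45 57 66
f 57 46 67
f 66 67 52
f 57 67 66
f 45 66 78
f 66 52 81
f 78 81 55
f 66 81 78
f 45 78 82
f 78 55 86
f 82 86 56
f 78 86 82
f 46 62 73
f 62 50 76
f 73 76 54
f 62 76 73
f 50 85 63
f 85 56 84
f 63 84 49
f 85 84 63
f 56 86 83
f 86 55 79
f 83 79 47
f 86 79 83
f 55 81 80
f 81 52 68
f 80 68 51
f 81 68 80
f 52 67 72
f 67 46 69
f 72 69 53
f 67 69 72
f 48 74 60
f 74 54 75
f 60 75 49
f 74 75 60
f 48 60 58
f 60 49 59
f 58 59 47
f 60 59 58
f 48 58 65
f 58 47 64
f 65 64 51
f 58 64 65
f 48 65 70
f 65 51 71
f 70 71 53
f 65 71 70
f 48 70 74
f 70 53 77
f 74 77 54
f 70 77 74
f 49 75 63
f 75 54 76
f 63 76 50
f 75 76 63
f 47 59 83
f 59 49 84
f 83 84 56
f 59 84 83
f 51 64 80
f 64 47 79
f 80 79 55
f 64 79 80
f 53 71 72
f 71 51 68
f 72 68 52
f 71 68 72
f 54 77 73
f 77 53 69
f 73 69 46
f 77 69 73
f 88 90 87
f 91 88 87
f 87 90 89
f 89 91 87
f 88 94 90
f 92 88 91
f 92 94 88
f 90 94 89
f 93 91 89
f 89 94 93
f 93 92 91
f 94 92 93



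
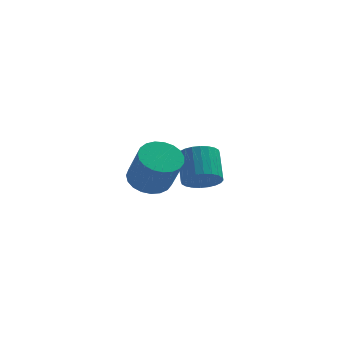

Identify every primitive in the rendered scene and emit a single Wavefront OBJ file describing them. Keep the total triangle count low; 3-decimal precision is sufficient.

v -3.975 -2.405 1.527
v -3.437 -1.528 1.821
v -2.886 -2.478 3.646
v -3.425 -3.355 3.353
v -3.842 -1.447 1.986
v -3.291 -2.397 3.811
v -4.271 -1.532 2.071
v -3.72 -2.482 3.896
v -4.648 -1.768 2.062
v -4.097 -2.717 3.887
v -4.909 -2.113 1.961
v -4.358 -3.063 3.786
v -5.009 -2.51 1.785
v -4.458 -3.459 3.61
v -4.93 -2.888 1.564
v -4.379 -3.838 3.389
v -4.686 -3.183 1.337
v -4.135 -4.132 3.162
v -4.319 -3.343 1.143
v -3.768 -4.293 2.968
v -3.893 -3.341 1.015
v -3.342 -4.291 2.841
v -3.481 -3.177 0.976
v -2.93 -4.127 2.801
v -3.154 -2.88 1.032
v -2.603 -3.83 2.858
v -2.97 -2.501 1.174
v -2.419 -3.451 2.999
v -2.96 -2.105 1.377
v -2.409 -3.055 3.202
v -3.125 -1.761 1.606
v -2.574 -2.711 3.431
v -1.544 1.356 -0.504
v -0.782 0.987 0.046
v -0.933 2.414 1.214
v -1.696 2.784 0.664
v -0.588 1.217 -0.209
v -0.74 2.644 0.958
v -0.54 1.467 -0.509
v -0.692 2.894 0.658
v -0.645 1.701 -0.809
v -0.797 3.128 0.359
v -0.887 1.883 -1.062
v -1.038 3.31 0.106
v -1.229 1.984 -1.23
v -1.38 3.411 -0.062
v -1.619 1.989 -1.287
v -1.77 3.417 -0.12
v -1.997 1.899 -1.225
v -2.148 3.326 -0.058
v -2.307 1.726 -1.054
v -2.458 3.153 0.114
v -2.5 1.496 -0.798
v -2.652 2.923 0.369
v -2.548 1.246 -0.498
v -2.7 2.673 0.669
v -2.443 1.012 -0.199
v -2.595 2.439 0.969
v -2.202 0.83 0.054
v -2.353 2.257 1.222
v -1.86 0.729 0.222
v -2.011 2.156 1.39
v -1.47 0.723 0.28
v -1.621 2.151 1.447
v -1.092 0.814 0.218
v -1.243 2.241 1.385
f 2 1 5
f 2 5 3
f 3 5 6
f 3 6 4
f 5 1 7
f 5 7 6
f 6 7 8
f 6 8 4
f 7 1 9
f 7 9 8
f 8 9 10
f 8 10 4
f 9 1 11
f 9 11 10
f 10 11 12
f 10 12 4
f 11 1 13
f 11 13 12
f 12 13 14
f 12 14 4
f 13 1 15
f 13 15 14
f 14 15 16
f 14 16 4
f 15 1 17
f 15 17 16
f 16 17 18
f 16 18 4
f 17 1 19
f 17 19 18
f 18 19 20
f 18 20 4
f 19 1 21
f 19 21 20
f 20 21 22
f 20 22 4
f 21 1 23
f 21 23 22
f 22 23 24
f 22 24 4
f 23 1 25
f 23 25 24
f 24 25 26
f 24 26 4
f 25 1 27
f 25 27 26
f 26 27 28
f 26 28 4
f 27 1 29
f 27 29 28
f 28 29 30
f 28 30 4
f 29 1 31
f 29 31 30
f 30 31 32
f 30 32 4
f 31 1 2
f 31 2 32
f 32 2 3
f 32 3 4
f 34 33 37
f 34 37 35
f 35 37 38
f 35 38 36
f 37 33 39
f 37 39 38
f 38 39 40
f 38 40 36
f 39 33 41
f 39 41 40
f 40 41 42
f 40 42 36
f 41 33 43
f 41 43 42
f 42 43 44
f 42 44 36
f 43 33 45
f 43 45 44
f 44 45 46
f 44 46 36
f 45 33 47
f 45 47 46
f 46 47 48
f 46 48 36
f 47 33 49
f 47 49 48
f 48 49 50
f 48 50 36
f 49 33 51
f 49 51 50
f 50 51 52
f 50 52 36
f 51 33 53
f 51 53 52
f 52 53 54
f 52 54 36
f 53 33 55
f 53 55 54
f 54 55 56
f 54 56 36
f 55 33 57
f 55 57 56
f 56 57 58
f 56 58 36
f 57 33 59
f 57 59 58
f 58 59 60
f 58 60 36
f 59 33 61
f 59 61 60
f 60 61 62
f 60 62 36
f 61 33 63
f 61 63 62
f 62 63 64
f 62 64 36
f 63 33 65
f 63 65 64
f 64 65 66
f 64 66 36
f 65 33 34
f 65 34 66
f 66 34 35
f 66 35 36



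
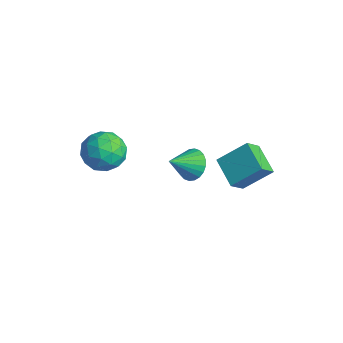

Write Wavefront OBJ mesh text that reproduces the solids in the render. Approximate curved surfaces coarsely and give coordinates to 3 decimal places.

v -1.48 1.393 -1.767
v -0.571 1.456 -1.641
v -1.52 0.107 -0.833
v -0.693 1.657 -1.37
v -0.935 1.817 -1.159
v -1.26 1.913 -1.041
v -1.618 1.93 -1.033
v -1.956 1.865 -1.137
v -2.221 1.729 -1.337
v -2.373 1.541 -1.602
v -2.389 1.33 -1.893
v -2.267 1.129 -2.164
v -2.025 0.969 -2.375
v -1.7 0.873 -2.493
v -1.341 0.856 -2.501
v -1.004 0.921 -2.397
v -0.739 1.058 -2.197
v -0.587 1.245 -1.932
v -1.963 -1.977 0.819
v -1.191 -2.84 0.673
v -3.229 -3.22 1.467
v -2.457 -4.083 1.321
v -2.284 -3.279 2.149
v -1.501 -2.511 1.749
v -2.919 -3.549 0.391
v -2.136 -2.781 -0.009
v -1.782 -3.811 0.408
v -1.389 -3.645 1.495
v -3.031 -2.415 0.645
v -2.638 -2.249 1.732
v -1.466 -2.3 0.689
v -2.954 -3.76 1.451
v -2.852 -3.288 1.938
v -2.399 -3.795 1.852
v -1.648 -2.106 1.322
v -1.194 -2.614 1.236
v -1.837 -2.872 2.103
v -3.226 -3.446 0.904
v -2.772 -3.954 0.818
v -2.021 -2.265 0.288
v -1.568 -2.772 0.202
v -2.583 -3.188 0.037
v -1.359 -3.378 0.447
v -2.103 -4.108 0.828
v -2.375 -3.794 0.282
v -1.915 -3.343 0.047
v -1.129 -3.28 1.086
v -1.873 -4.01 1.467
v -1.771 -3.538 1.954
v -1.311 -3.087 1.719
v -1.476 -3.851 0.931
v -2.547 -2.05 0.673
v -3.291 -2.78 1.054
v -3.109 -2.973 0.421
v -2.649 -2.522 0.186
v -2.317 -1.952 1.312
v -3.061 -2.682 1.693
v -2.505 -2.717 2.093
v -2.045 -2.266 1.858
v -2.944 -2.209 1.209
v 0.097 2.427 -0.849
v 0.291 1.59 -0.012
v 0.725 3.705 0.283
v 0.919 2.868 1.121
v 1.641 2.192 -1.441
v 1.835 1.355 -0.603
v 2.269 3.47 -0.308
v 2.463 2.633 0.529
f 2 1 4
f 2 4 3
f 4 1 5
f 4 5 3
f 5 1 6
f 5 6 3
f 6 1 7
f 6 7 3
f 7 1 8
f 7 8 3
f 8 1 9
f 8 9 3
f 9 1 10
f 9 10 3
f 10 1 11
f 10 11 3
f 11 1 12
f 11 12 3
f 12 1 13
f 12 13 3
f 13 1 14
f 13 14 3
f 14 1 15
f 14 15 3
f 15 1 16
f 15 16 3
f 16 1 17
f 16 17 3
f 17 1 18
f 17 18 3
f 18 1 2
f 18 2 3
f 19 56 35
f 56 30 59
f 35 59 24
f 56 59 35
f 19 35 31
f 35 24 36
f 31 36 20
f 35 36 31
f 19 31 40
f 31 20 41
f 40 41 26
f 31 41 40
f 19 40 52
f 40 26 55
f 52 55 29
f 40 55 52
f 19 52 56
f 52 29 60
f 56 60 30
f 52 60 56
f 20 36 47
f 36 24 50
f 47 50 28
f 36 50 47
f 24 59 37
f 59 30 58
f 37 58 23
f 59 58 37
f 30 60 57
f 60 29 53
f 57 53 21
f 60 53 57
f 29 55 54
f 55 26 42
f 54 42 25
f 55 42 54
f 26 41 46
f 41 20 43
f 46 43 27
f 41 43 46
f 22 48 34
f 48 28 49
f 34 49 23
f 48 49 34
f 22 34 32
f 34 23 33
f 32 33 21
f 34 33 32
f 22 32 39
f 32 21 38
f 39 38 25
f 32 38 39
f 22 39 44
f 39 25 45
f 44 45 27
f 39 45 44
f 22 44 48
f 44 27 51
f 48 51 28
f 44 51 48
f 23 49 37
f 49 28 50
f 37 50 24
f 49 50 37
f 21 33 57
f 33 23 58
f 57 58 30
f 33 58 57
f 25 38 54
f 38 21 53
f 54 53 29
f 38 53 54
f 27 45 46
f 45 25 42
f 46 42 26
f 45 42 46
f 28 51 47
f 51 27 43
f 47 43 20
f 51 43 47
f 62 64 61
f 65 62 61
f 61 64 63
f 63 65 61
f 62 68 64
f 66 62 65
f 66 68 62
f 64 68 63
f 67 65 63
f 63 68 67
f 67 66 65
f 68 66 67

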